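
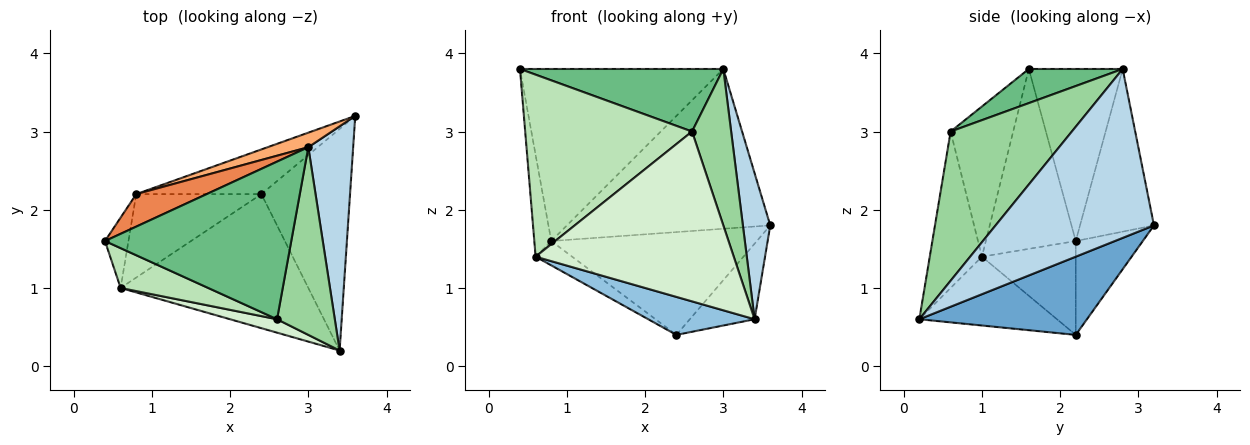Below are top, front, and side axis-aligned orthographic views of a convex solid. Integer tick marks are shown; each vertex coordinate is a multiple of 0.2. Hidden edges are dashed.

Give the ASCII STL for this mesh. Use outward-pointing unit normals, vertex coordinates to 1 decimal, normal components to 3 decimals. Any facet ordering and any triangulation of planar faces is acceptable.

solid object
 facet normal 0.641 0.248 -0.726
  outer loop
   vertex 2.4 2.2 0.4
   vertex 3.6 3.2 1.8
   vertex 3.4 0.2 0.6
  endloop
 endfacet
 facet normal -0.333 -0.257 -0.907
  outer loop
   vertex 0.6 1.0 1.4
   vertex 2.4 2.2 0.4
   vertex 3.4 0.2 0.6
  endloop
 endfacet
 facet normal 0.953 -0.165 0.253
  outer loop
   vertex 3.0 2.8 3.8
   vertex 3.4 0.2 0.6
   vertex 3.6 3.2 1.8
  endloop
 endfacet
 facet normal -0.287 0.879 -0.382
  outer loop
   vertex 0.8 2.2 1.6
   vertex 3.6 3.2 1.8
   vertex 2.4 2.2 0.4
  endloop
 endfacet
 facet normal -0.413 0.895 0.169
  outer loop
   vertex 0.8 2.2 1.6
   vertex 0.4 1.6 3.8
   vertex 3.0 2.8 3.8
  endloop
 endfacet
 facet normal -0.341 0.936 0.085
  outer loop
   vertex 0.8 2.2 1.6
   vertex 3.0 2.8 3.8
   vertex 3.6 3.2 1.8
  endloop
 endfacet
 facet normal -0.975 0.184 -0.127
  outer loop
   vertex 0.8 2.2 1.6
   vertex 0.6 1.0 1.4
   vertex 0.4 1.6 3.8
  endloop
 endfacet
 facet normal -0.584 0.227 -0.779
  outer loop
   vertex 0.8 2.2 1.6
   vertex 2.4 2.2 0.4
   vertex 0.6 1.0 1.4
  endloop
 endfacet
 facet normal 0.168 -0.364 0.916
  outer loop
   vertex 2.6 0.6 3.0
   vertex 3.0 2.8 3.8
   vertex 0.4 1.6 3.8
  endloop
 endfacet
 facet normal 0.893 -0.288 0.346
  outer loop
   vertex 2.6 0.6 3.0
   vertex 3.4 0.2 0.6
   vertex 3.0 2.8 3.8
  endloop
 endfacet
 facet normal -0.344 -0.917 0.201
  outer loop
   vertex 2.6 0.6 3.0
   vertex 0.4 1.6 3.8
   vertex 0.6 1.0 1.4
  endloop
 endfacet
 facet normal -0.254 -0.964 0.076
  outer loop
   vertex 2.6 0.6 3.0
   vertex 0.6 1.0 1.4
   vertex 3.4 0.2 0.6
  endloop
 endfacet
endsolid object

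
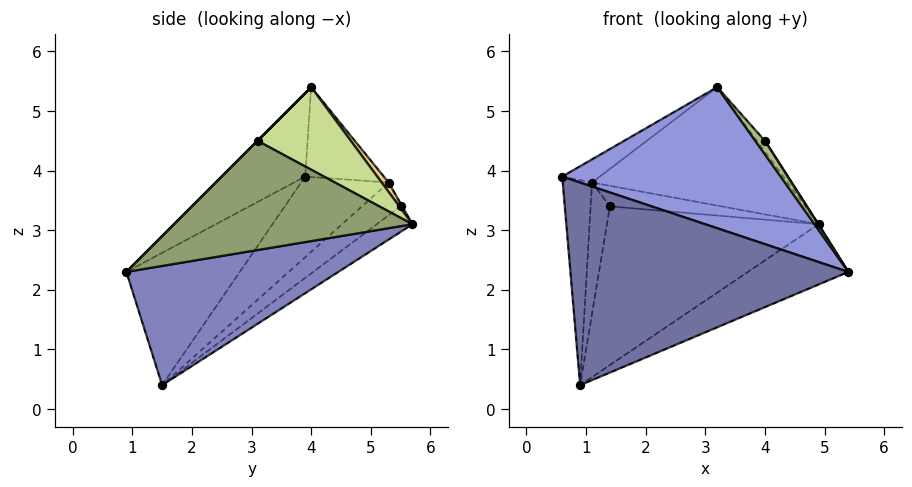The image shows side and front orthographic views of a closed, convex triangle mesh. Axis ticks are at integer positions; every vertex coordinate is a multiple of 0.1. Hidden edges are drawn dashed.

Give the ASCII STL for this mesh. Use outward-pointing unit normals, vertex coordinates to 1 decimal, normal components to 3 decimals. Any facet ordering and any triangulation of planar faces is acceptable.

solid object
 facet normal -0.324 -0.793 0.516
  outer loop
   vertex 0.9 1.5 0.4
   vertex 5.4 0.9 2.3
   vertex 0.6 3.9 3.9
  endloop
 endfacet
 facet normal 0.403 0.191 -0.895
  outer loop
   vertex 0.9 1.5 0.4
   vertex 4.9 5.7 3.1
   vertex 5.4 0.9 2.3
  endloop
 endfacet
 facet normal -0.295 -0.772 0.563
  outer loop
   vertex 3.2 4.0 5.4
   vertex 0.6 3.9 3.9
   vertex 5.4 0.9 2.3
  endloop
 endfacet
 facet normal -0.102 0.605 -0.790
  outer loop
   vertex 1.4 5.5 3.4
   vertex 4.9 5.7 3.1
   vertex 0.9 1.5 0.4
  endloop
 endfacet
 facet normal 0.843 -0.002 0.538
  outer loop
   vertex 4.0 3.1 4.5
   vertex 5.4 0.9 2.3
   vertex 4.9 5.7 3.1
  endloop
 endfacet
 facet normal 0.000 -0.707 0.707
  outer loop
   vertex 4.0 3.1 4.5
   vertex 3.2 4.0 5.4
   vertex 5.4 0.9 2.3
  endloop
 endfacet
 facet normal 0.778 0.067 0.625
  outer loop
   vertex 4.0 3.1 4.5
   vertex 4.9 5.7 3.1
   vertex 3.2 4.0 5.4
  endloop
 endfacet
 facet normal -0.492 0.236 0.838
  outer loop
   vertex 1.1 5.3 3.8
   vertex 0.6 3.9 3.9
   vertex 3.2 4.0 5.4
  endloop
 endfacet
 facet normal -0.909 0.304 -0.286
  outer loop
   vertex 1.1 5.3 3.8
   vertex 0.9 1.5 0.4
   vertex 0.6 3.9 3.9
  endloop
 endfacet
 facet normal -0.816 0.408 -0.408
  outer loop
   vertex 1.1 5.3 3.8
   vertex 1.4 5.5 3.4
   vertex 0.9 1.5 0.4
  endloop
 endfacet
 facet normal 0.028 0.794 0.608
  outer loop
   vertex 1.1 5.3 3.8
   vertex 3.2 4.0 5.4
   vertex 4.9 5.7 3.1
  endloop
 endfacet
 facet normal -0.014 0.898 0.439
  outer loop
   vertex 1.1 5.3 3.8
   vertex 4.9 5.7 3.1
   vertex 1.4 5.5 3.4
  endloop
 endfacet
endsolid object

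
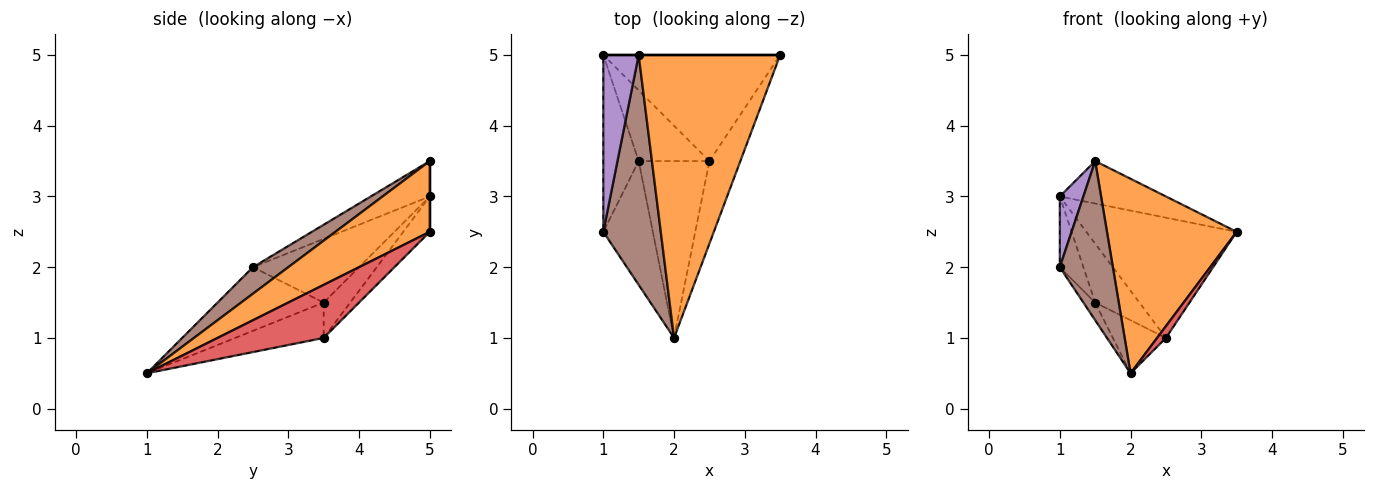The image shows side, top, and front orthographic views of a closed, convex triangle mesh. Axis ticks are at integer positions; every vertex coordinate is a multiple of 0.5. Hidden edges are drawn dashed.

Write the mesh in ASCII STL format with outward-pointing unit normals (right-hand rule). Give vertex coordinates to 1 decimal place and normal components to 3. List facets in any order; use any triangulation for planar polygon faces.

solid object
 facet normal 0.000 1.000 0.000
  outer loop
   vertex 1.5 5.0 3.5
   vertex 3.5 5.0 2.5
   vertex 1.0 5.0 3.0
  endloop
 endfacet
 facet normal 0.381 -0.524 0.762
  outer loop
   vertex 1.5 5.0 3.5
   vertex 2.0 1.0 0.5
   vertex 3.5 5.0 2.5
  endloop
 endfacet
 facet normal -0.131 0.743 -0.656
  outer loop
   vertex 2.5 3.5 1.0
   vertex 1.0 5.0 3.0
   vertex 3.5 5.0 2.5
  endloop
 endfacet
 facet normal 0.862 -0.072 -0.503
  outer loop
   vertex 2.5 3.5 1.0
   vertex 3.5 5.0 2.5
   vertex 2.0 1.0 0.5
  endloop
 endfacet
 facet normal -0.680 -0.272 0.680
  outer loop
   vertex 1.0 2.5 2.0
   vertex 1.5 5.0 3.5
   vertex 1.0 5.0 3.0
  endloop
 endfacet
 facet normal 0.355 -0.532 0.769
  outer loop
   vertex 1.0 2.5 2.0
   vertex 2.0 1.0 0.5
   vertex 1.5 5.0 3.5
  endloop
 endfacet
 facet normal -0.432 0.259 -0.864
  outer loop
   vertex 1.5 3.5 1.5
   vertex 2.5 3.5 1.0
   vertex 2.0 1.0 0.5
  endloop
 endfacet
 facet normal -0.786 0.087 -0.612
  outer loop
   vertex 1.5 3.5 1.5
   vertex 2.0 1.0 0.5
   vertex 1.0 2.5 2.0
  endloop
 endfacet
 facet normal -0.359 0.598 -0.717
  outer loop
   vertex 1.5 3.5 1.5
   vertex 1.0 5.0 3.0
   vertex 2.5 3.5 1.0
  endloop
 endfacet
 facet normal -0.858 0.191 -0.477
  outer loop
   vertex 1.5 3.5 1.5
   vertex 1.0 2.5 2.0
   vertex 1.0 5.0 3.0
  endloop
 endfacet
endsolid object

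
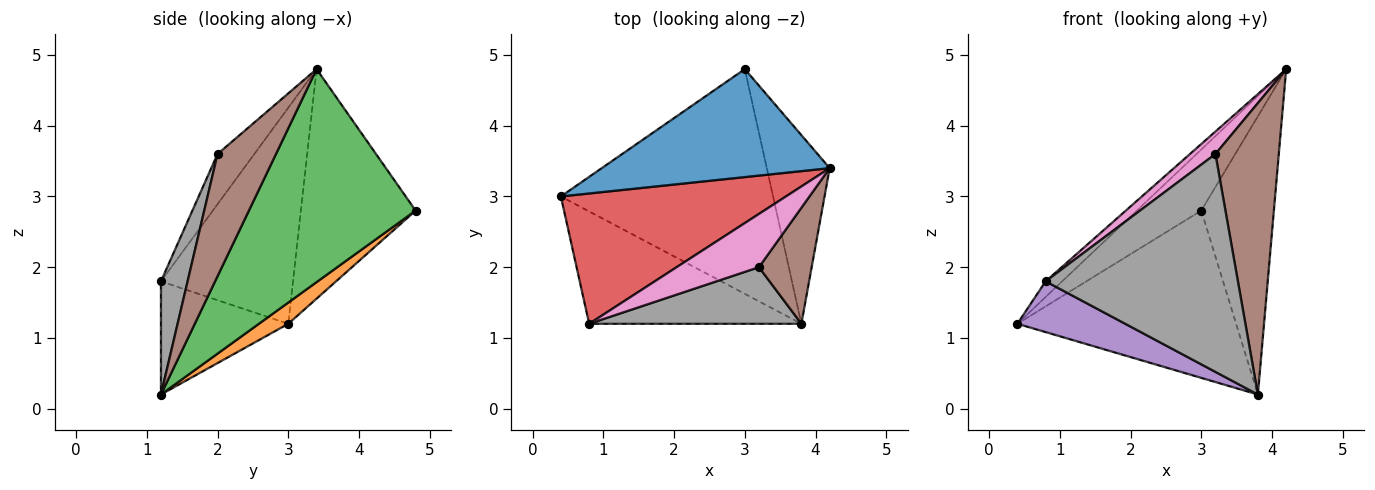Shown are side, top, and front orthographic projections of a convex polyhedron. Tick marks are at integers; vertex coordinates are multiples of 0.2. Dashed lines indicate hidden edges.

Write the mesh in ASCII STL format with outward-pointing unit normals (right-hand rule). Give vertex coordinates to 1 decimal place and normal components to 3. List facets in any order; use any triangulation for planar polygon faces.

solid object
 facet normal -0.659 0.370 0.655
  outer loop
   vertex 3.0 4.8 2.8
   vertex 0.4 3.0 1.2
   vertex 4.2 3.4 4.8
  endloop
 endfacet
 facet normal 0.080 0.595 -0.800
  outer loop
   vertex 3.0 4.8 2.8
   vertex 3.8 1.2 0.2
   vertex 0.4 3.0 1.2
  endloop
 endfacet
 facet normal 0.885 0.385 -0.261
  outer loop
   vertex 3.0 4.8 2.8
   vertex 4.2 3.4 4.8
   vertex 3.8 1.2 0.2
  endloop
 endfacet
 facet normal -0.690 0.086 0.719
  outer loop
   vertex 0.8 1.2 1.8
   vertex 4.2 3.4 4.8
   vertex 0.4 3.0 1.2
  endloop
 endfacet
 facet normal -0.437 -0.370 -0.820
  outer loop
   vertex 0.8 1.2 1.8
   vertex 0.4 3.0 1.2
   vertex 3.8 1.2 0.2
  endloop
 endfacet
 facet normal 0.651 -0.705 0.281
  outer loop
   vertex 3.2 2.0 3.6
   vertex 3.8 1.2 0.2
   vertex 4.2 3.4 4.8
  endloop
 endfacet
 facet normal -0.490 -0.339 0.803
  outer loop
   vertex 3.2 2.0 3.6
   vertex 4.2 3.4 4.8
   vertex 0.8 1.2 1.8
  endloop
 endfacet
 facet normal 0.133 -0.959 0.249
  outer loop
   vertex 3.2 2.0 3.6
   vertex 0.8 1.2 1.8
   vertex 3.8 1.2 0.2
  endloop
 endfacet
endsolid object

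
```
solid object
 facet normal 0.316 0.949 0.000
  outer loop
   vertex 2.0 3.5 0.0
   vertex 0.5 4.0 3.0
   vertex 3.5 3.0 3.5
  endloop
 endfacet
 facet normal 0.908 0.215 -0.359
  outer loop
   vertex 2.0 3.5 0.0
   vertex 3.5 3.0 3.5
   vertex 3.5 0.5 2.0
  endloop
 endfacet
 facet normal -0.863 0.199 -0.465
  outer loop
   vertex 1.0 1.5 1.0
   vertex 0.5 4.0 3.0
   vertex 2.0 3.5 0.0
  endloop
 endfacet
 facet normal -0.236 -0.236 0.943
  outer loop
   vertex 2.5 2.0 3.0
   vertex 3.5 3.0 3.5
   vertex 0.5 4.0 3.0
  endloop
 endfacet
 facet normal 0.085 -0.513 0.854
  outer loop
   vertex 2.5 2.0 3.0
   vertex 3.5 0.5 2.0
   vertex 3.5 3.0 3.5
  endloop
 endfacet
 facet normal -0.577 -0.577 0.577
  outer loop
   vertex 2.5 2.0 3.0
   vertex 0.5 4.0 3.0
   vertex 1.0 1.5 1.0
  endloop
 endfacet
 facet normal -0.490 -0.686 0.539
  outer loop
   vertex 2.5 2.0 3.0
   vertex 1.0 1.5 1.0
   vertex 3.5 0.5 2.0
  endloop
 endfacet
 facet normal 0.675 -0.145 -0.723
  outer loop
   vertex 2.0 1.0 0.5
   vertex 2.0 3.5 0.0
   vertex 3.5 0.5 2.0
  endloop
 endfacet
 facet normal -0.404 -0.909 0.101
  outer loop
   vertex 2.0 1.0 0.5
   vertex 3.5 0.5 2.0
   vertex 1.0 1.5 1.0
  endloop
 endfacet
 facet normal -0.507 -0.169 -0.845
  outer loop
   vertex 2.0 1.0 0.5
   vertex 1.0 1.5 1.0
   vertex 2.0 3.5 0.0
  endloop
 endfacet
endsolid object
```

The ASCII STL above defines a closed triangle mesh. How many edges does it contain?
15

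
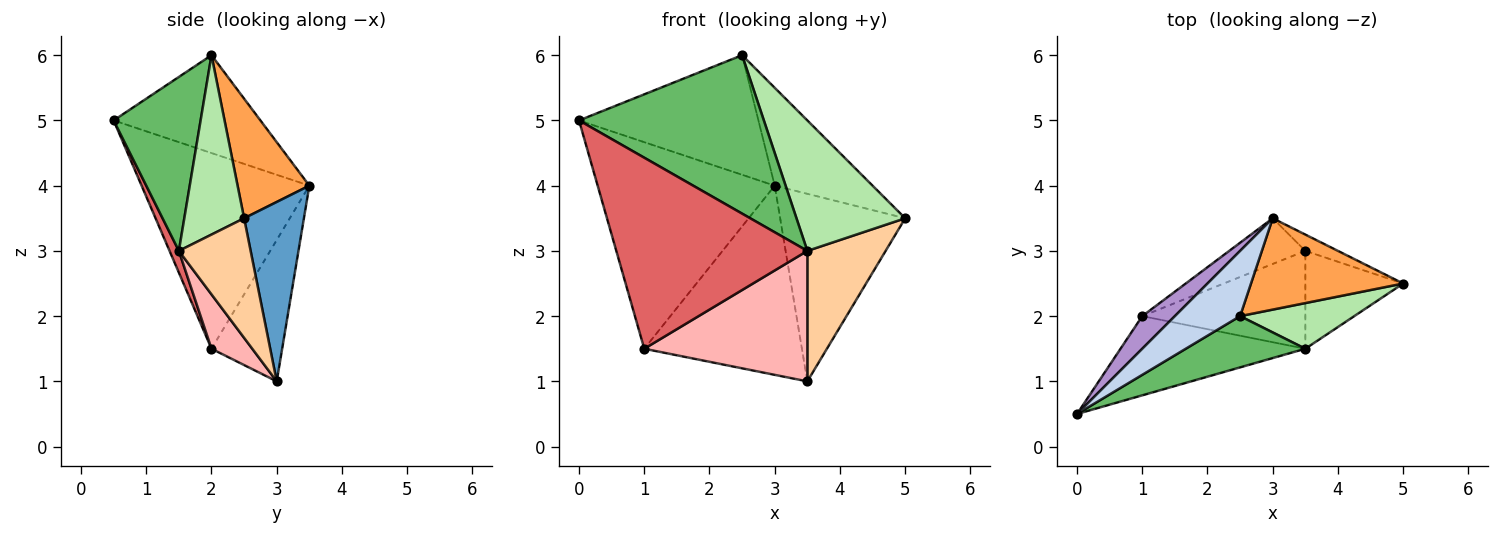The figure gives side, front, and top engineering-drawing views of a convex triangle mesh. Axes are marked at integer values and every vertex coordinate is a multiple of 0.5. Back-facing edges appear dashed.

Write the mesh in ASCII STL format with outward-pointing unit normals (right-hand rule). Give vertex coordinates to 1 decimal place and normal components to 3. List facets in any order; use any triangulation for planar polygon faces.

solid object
 facet normal 0.430 0.899 -0.078
  outer loop
   vertex 3.5 3.0 1.0
   vertex 3.0 3.5 4.0
   vertex 5.0 2.5 3.5
  endloop
 endfacet
 facet normal -0.583 0.713 0.389
  outer loop
   vertex 2.5 2.0 6.0
   vertex 3.0 3.5 4.0
   vertex 0.0 0.5 5.0
  endloop
 endfacet
 facet normal 0.472 0.644 0.601
  outer loop
   vertex 2.5 2.0 6.0
   vertex 5.0 2.5 3.5
   vertex 3.0 3.5 4.0
  endloop
 endfacet
 facet normal 0.591 -0.645 -0.484
  outer loop
   vertex 3.5 1.5 3.0
   vertex 3.5 3.0 1.0
   vertex 5.0 2.5 3.5
  endloop
 endfacet
 facet normal 0.409 -0.868 0.281
  outer loop
   vertex 3.5 1.5 3.0
   vertex 2.5 2.0 6.0
   vertex 0.0 0.5 5.0
  endloop
 endfacet
 facet normal 0.461 -0.838 0.293
  outer loop
   vertex 3.5 1.5 3.0
   vertex 5.0 2.5 3.5
   vertex 2.5 2.0 6.0
  endloop
 endfacet
 facet normal 0.045 -0.923 -0.383
  outer loop
   vertex 1.0 2.0 1.5
   vertex 3.5 1.5 3.0
   vertex 0.0 0.5 5.0
  endloop
 endfacet
 facet normal 0.196 -0.784 -0.588
  outer loop
   vertex 1.0 2.0 1.5
   vertex 3.5 3.0 1.0
   vertex 3.5 1.5 3.0
  endloop
 endfacet
 facet normal -0.683 0.721 0.114
  outer loop
   vertex 1.0 2.0 1.5
   vertex 0.0 0.5 5.0
   vertex 3.0 3.5 4.0
  endloop
 endfacet
 facet normal -0.399 0.891 -0.215
  outer loop
   vertex 1.0 2.0 1.5
   vertex 3.0 3.5 4.0
   vertex 3.5 3.0 1.0
  endloop
 endfacet
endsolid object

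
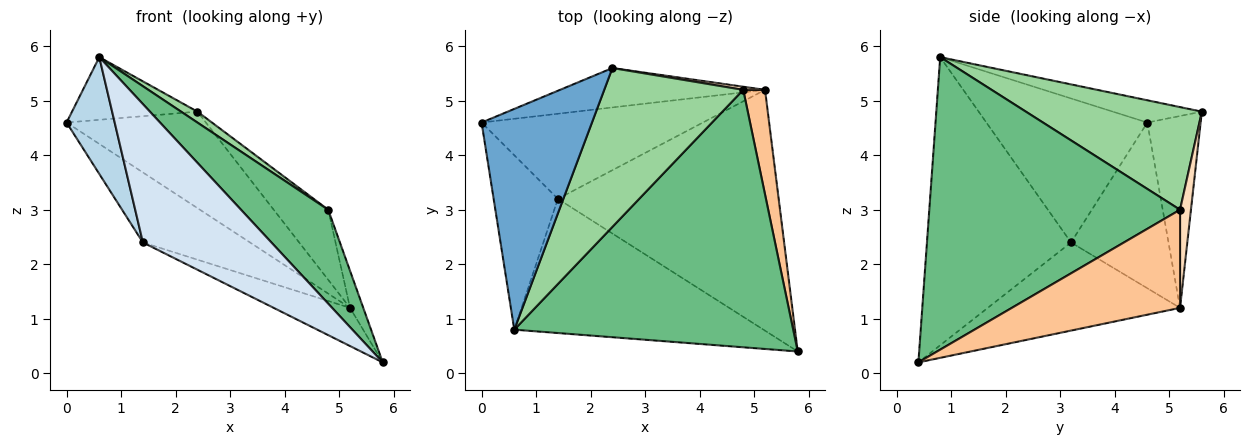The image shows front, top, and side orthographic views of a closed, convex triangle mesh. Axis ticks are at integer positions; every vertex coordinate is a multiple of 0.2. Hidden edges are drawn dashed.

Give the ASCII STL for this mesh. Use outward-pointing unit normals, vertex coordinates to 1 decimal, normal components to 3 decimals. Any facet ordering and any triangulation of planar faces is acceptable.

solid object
 facet normal -0.190 0.268 0.944
  outer loop
   vertex 2.4 5.6 4.8
   vertex 0.0 4.6 4.6
   vertex 0.6 0.8 5.8
  endloop
 endfacet
 facet normal -0.334 0.873 -0.357
  outer loop
   vertex 5.2 5.2 1.2
   vertex 0.0 4.6 4.6
   vertex 2.4 5.6 4.8
  endloop
 endfacet
 facet normal -0.881 -0.263 -0.393
  outer loop
   vertex 1.4 3.2 2.4
   vertex 0.6 0.8 5.8
   vertex 0.0 4.6 4.6
  endloop
 endfacet
 facet normal -0.627 -0.559 -0.542
  outer loop
   vertex 1.4 3.2 2.4
   vertex 5.8 0.4 0.2
   vertex 0.6 0.8 5.8
  endloop
 endfacet
 facet normal -0.501 0.550 -0.669
  outer loop
   vertex 1.4 3.2 2.4
   vertex 0.0 4.6 4.6
   vertex 5.2 5.2 1.2
  endloop
 endfacet
 facet normal -0.367 0.146 -0.919
  outer loop
   vertex 1.4 3.2 2.4
   vertex 5.2 5.2 1.2
   vertex 5.8 0.4 0.2
  endloop
 endfacet
 facet normal 0.973 0.077 0.216
  outer loop
   vertex 4.8 5.2 3.0
   vertex 5.8 0.4 0.2
   vertex 5.2 5.2 1.2
  endloop
 endfacet
 facet normal 0.196 0.980 0.044
  outer loop
   vertex 4.8 5.2 3.0
   vertex 5.2 5.2 1.2
   vertex 2.4 5.6 4.8
  endloop
 endfacet
 facet normal 0.702 -0.244 0.669
  outer loop
   vertex 4.8 5.2 3.0
   vertex 0.6 0.8 5.8
   vertex 5.8 0.4 0.2
  endloop
 endfacet
 facet normal 0.593 -0.055 0.803
  outer loop
   vertex 4.8 5.2 3.0
   vertex 2.4 5.6 4.8
   vertex 0.6 0.8 5.8
  endloop
 endfacet
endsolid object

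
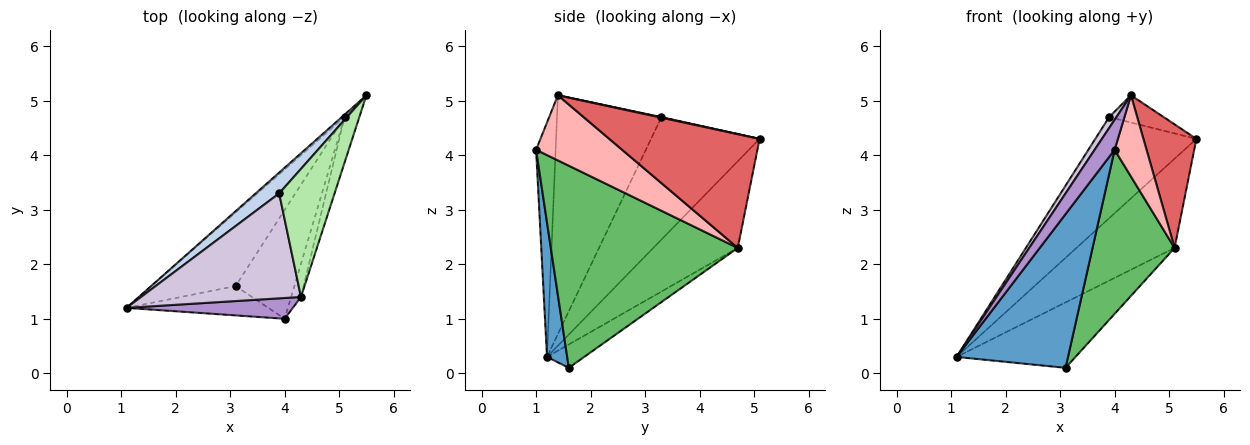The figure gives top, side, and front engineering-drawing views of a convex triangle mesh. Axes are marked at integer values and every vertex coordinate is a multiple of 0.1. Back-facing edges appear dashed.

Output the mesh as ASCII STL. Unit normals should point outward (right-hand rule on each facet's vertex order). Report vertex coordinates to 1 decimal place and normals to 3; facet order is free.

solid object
 facet normal 0.175 -0.967 -0.184
  outer loop
   vertex 3.1 1.6 0.1
   vertex 4.0 1.0 4.1
   vertex 1.1 1.2 0.3
  endloop
 endfacet
 facet normal -0.725 0.675 0.139
  outer loop
   vertex 3.9 3.3 4.7
   vertex 5.5 5.1 4.3
   vertex 1.1 1.2 0.3
  endloop
 endfacet
 facet normal -0.652 0.758 -0.021
  outer loop
   vertex 5.1 4.7 2.3
   vertex 1.1 1.2 0.3
   vertex 5.5 5.1 4.3
  endloop
 endfacet
 facet normal -0.203 0.650 -0.732
  outer loop
   vertex 5.1 4.7 2.3
   vertex 3.1 1.6 0.1
   vertex 1.1 1.2 0.3
  endloop
 endfacet
 facet normal 0.885 -0.388 -0.257
  outer loop
   vertex 5.1 4.7 2.3
   vertex 4.0 1.0 4.1
   vertex 3.1 1.6 0.1
  endloop
 endfacet
 facet normal 0.010 0.208 0.978
  outer loop
   vertex 4.3 1.4 5.1
   vertex 5.5 5.1 4.3
   vertex 3.9 3.3 4.7
  endloop
 endfacet
 facet normal 0.936 -0.330 -0.121
  outer loop
   vertex 4.3 1.4 5.1
   vertex 5.1 4.7 2.3
   vertex 5.5 5.1 4.3
  endloop
 endfacet
 facet normal 0.928 -0.344 -0.141
  outer loop
   vertex 4.3 1.4 5.1
   vertex 4.0 1.0 4.1
   vertex 5.1 4.7 2.3
  endloop
 endfacet
 facet normal -0.626 -0.641 0.444
  outer loop
   vertex 4.3 1.4 5.1
   vertex 1.1 1.2 0.3
   vertex 4.0 1.0 4.1
  endloop
 endfacet
 facet normal -0.830 -0.058 0.555
  outer loop
   vertex 4.3 1.4 5.1
   vertex 3.9 3.3 4.7
   vertex 1.1 1.2 0.3
  endloop
 endfacet
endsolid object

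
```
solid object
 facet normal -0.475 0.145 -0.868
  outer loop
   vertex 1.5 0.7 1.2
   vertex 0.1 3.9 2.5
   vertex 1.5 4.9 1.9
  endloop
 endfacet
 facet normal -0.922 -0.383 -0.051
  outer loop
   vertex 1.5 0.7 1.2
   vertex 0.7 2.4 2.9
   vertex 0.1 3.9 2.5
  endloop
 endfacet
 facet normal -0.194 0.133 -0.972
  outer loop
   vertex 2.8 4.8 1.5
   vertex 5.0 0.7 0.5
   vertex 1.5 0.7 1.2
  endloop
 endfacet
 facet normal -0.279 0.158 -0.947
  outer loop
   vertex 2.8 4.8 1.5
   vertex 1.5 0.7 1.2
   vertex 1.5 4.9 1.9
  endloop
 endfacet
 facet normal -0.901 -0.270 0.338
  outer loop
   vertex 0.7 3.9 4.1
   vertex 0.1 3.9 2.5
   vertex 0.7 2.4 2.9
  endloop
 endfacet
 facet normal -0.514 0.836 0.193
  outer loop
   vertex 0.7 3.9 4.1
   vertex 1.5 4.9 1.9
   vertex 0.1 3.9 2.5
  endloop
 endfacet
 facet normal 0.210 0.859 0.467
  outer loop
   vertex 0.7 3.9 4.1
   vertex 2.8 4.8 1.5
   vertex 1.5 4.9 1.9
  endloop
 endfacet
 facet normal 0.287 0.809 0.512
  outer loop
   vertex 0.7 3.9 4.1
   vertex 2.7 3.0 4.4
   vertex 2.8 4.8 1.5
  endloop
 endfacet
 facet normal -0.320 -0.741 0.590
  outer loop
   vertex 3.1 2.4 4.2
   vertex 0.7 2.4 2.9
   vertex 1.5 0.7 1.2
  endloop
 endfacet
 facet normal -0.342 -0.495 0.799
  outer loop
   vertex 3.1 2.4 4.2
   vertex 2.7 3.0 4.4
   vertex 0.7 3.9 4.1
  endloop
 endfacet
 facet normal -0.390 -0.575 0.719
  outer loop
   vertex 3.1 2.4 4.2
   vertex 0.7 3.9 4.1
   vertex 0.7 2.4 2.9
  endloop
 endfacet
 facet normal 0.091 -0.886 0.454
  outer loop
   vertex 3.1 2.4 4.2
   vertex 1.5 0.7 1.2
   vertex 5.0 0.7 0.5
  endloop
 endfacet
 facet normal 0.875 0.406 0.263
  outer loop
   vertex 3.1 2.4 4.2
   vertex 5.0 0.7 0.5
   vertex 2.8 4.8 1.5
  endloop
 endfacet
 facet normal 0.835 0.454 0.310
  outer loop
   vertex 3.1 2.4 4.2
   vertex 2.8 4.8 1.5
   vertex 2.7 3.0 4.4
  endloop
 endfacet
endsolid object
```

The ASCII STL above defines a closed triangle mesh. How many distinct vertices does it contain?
9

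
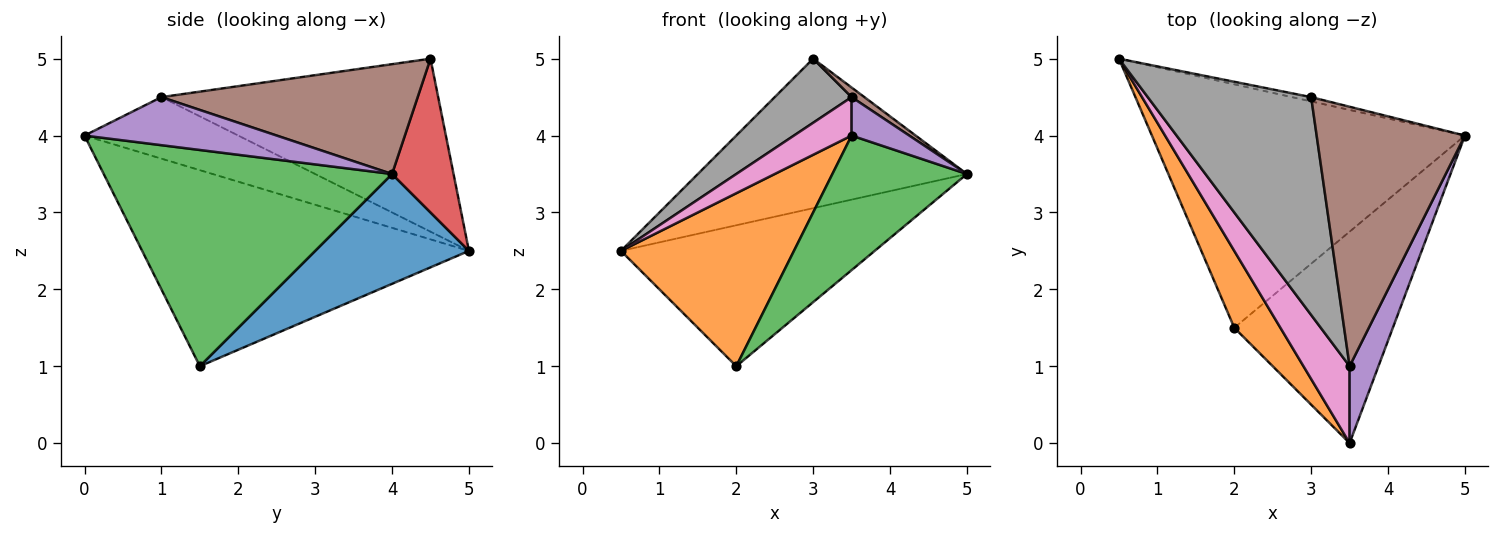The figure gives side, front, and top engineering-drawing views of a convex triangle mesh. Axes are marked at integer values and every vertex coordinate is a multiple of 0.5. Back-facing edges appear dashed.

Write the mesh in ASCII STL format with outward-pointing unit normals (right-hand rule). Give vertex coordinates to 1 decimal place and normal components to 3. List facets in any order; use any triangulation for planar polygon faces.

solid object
 facet normal 0.291 0.479 -0.828
  outer loop
   vertex 2.0 1.5 1.0
   vertex 0.5 5.0 2.5
   vertex 5.0 4.0 3.5
  endloop
 endfacet
 facet normal -0.865 -0.458 0.204
  outer loop
   vertex 2.0 1.5 1.0
   vertex 3.5 0.0 4.0
   vertex 0.5 5.0 2.5
  endloop
 endfacet
 facet normal 0.755 -0.352 -0.553
  outer loop
   vertex 2.0 1.5 1.0
   vertex 5.0 4.0 3.5
   vertex 3.5 0.0 4.0
  endloop
 endfacet
 facet normal 0.223 0.974 -0.028
  outer loop
   vertex 3.0 4.5 5.0
   vertex 5.0 4.0 3.5
   vertex 0.5 5.0 2.5
  endloop
 endfacet
 facet normal 0.830 -0.249 0.498
  outer loop
   vertex 3.5 1.0 4.5
   vertex 3.5 0.0 4.0
   vertex 5.0 4.0 3.5
  endloop
 endfacet
 facet normal 0.595 -0.030 0.803
  outer loop
   vertex 3.5 1.0 4.5
   vertex 5.0 4.0 3.5
   vertex 3.0 4.5 5.0
  endloop
 endfacet
 facet normal -0.766 -0.287 0.575
  outer loop
   vertex 3.5 1.0 4.5
   vertex 0.5 5.0 2.5
   vertex 3.5 0.0 4.0
  endloop
 endfacet
 facet normal -0.713 -0.198 0.673
  outer loop
   vertex 3.5 1.0 4.5
   vertex 3.0 4.5 5.0
   vertex 0.5 5.0 2.5
  endloop
 endfacet
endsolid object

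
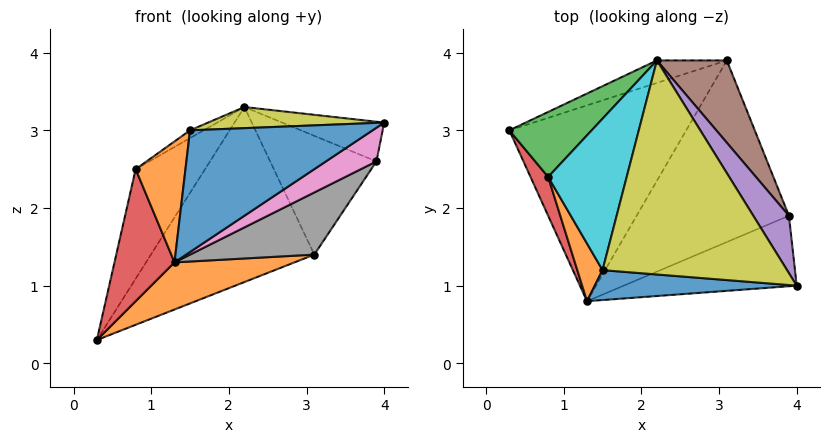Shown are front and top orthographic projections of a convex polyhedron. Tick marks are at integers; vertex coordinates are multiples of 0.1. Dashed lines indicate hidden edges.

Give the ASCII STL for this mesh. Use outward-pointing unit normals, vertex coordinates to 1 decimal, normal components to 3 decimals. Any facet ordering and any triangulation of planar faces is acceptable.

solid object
 facet normal -0.260 0.958 -0.123
  outer loop
   vertex 3.1 3.9 1.4
   vertex 0.3 3.0 0.3
   vertex 2.2 3.9 3.3
  endloop
 endfacet
 facet normal 0.416 -0.213 -0.884
  outer loop
   vertex 3.1 3.9 1.4
   vertex 1.3 0.8 1.3
   vertex 0.3 3.0 0.3
  endloop
 endfacet
 facet normal -0.772 0.547 0.325
  outer loop
   vertex 0.8 2.4 2.5
   vertex 2.2 3.9 3.3
   vertex 0.3 3.0 0.3
  endloop
 endfacet
 facet normal -0.923 -0.370 0.109
  outer loop
   vertex 0.8 2.4 2.5
   vertex 0.3 3.0 0.3
   vertex 1.3 0.8 1.3
  endloop
 endfacet
 facet normal 0.710 0.401 0.579
  outer loop
   vertex 3.9 1.9 2.6
   vertex 2.2 3.9 3.3
   vertex 4.0 1.0 3.1
  endloop
 endfacet
 facet normal 0.769 0.526 0.364
  outer loop
   vertex 3.9 1.9 2.6
   vertex 3.1 3.9 1.4
   vertex 2.2 3.9 3.3
  endloop
 endfacet
 facet normal 0.535 -0.364 -0.762
  outer loop
   vertex 3.9 1.9 2.6
   vertex 4.0 1.0 3.1
   vertex 1.3 0.8 1.3
  endloop
 endfacet
 facet normal 0.521 -0.276 -0.808
  outer loop
   vertex 3.9 1.9 2.6
   vertex 1.3 0.8 1.3
   vertex 3.1 3.9 1.4
  endloop
 endfacet
 facet normal -0.048 -0.098 0.994
  outer loop
   vertex 1.5 1.2 3.0
   vertex 4.0 1.0 3.1
   vertex 2.2 3.9 3.3
  endloop
 endfacet
 facet normal -0.530 0.043 0.847
  outer loop
   vertex 1.5 1.2 3.0
   vertex 2.2 3.9 3.3
   vertex 0.8 2.4 2.5
  endloop
 endfacet
 facet normal -0.087 -0.967 0.238
  outer loop
   vertex 1.5 1.2 3.0
   vertex 1.3 0.8 1.3
   vertex 4.0 1.0 3.1
  endloop
 endfacet
 facet normal -0.880 -0.428 0.204
  outer loop
   vertex 1.5 1.2 3.0
   vertex 0.8 2.4 2.5
   vertex 1.3 0.8 1.3
  endloop
 endfacet
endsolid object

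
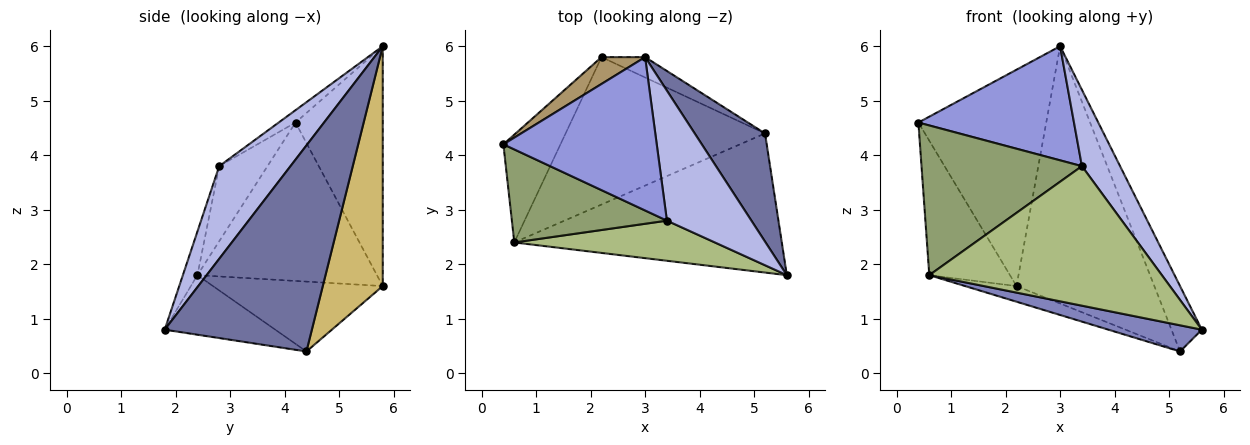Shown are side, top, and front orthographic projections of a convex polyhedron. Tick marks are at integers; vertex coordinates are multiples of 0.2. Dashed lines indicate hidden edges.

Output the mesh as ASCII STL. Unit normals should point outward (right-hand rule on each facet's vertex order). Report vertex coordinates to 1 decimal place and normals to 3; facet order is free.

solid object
 facet normal 0.929 0.192 0.317
  outer loop
   vertex 5.2 4.4 0.4
   vertex 3.0 5.8 6.0
   vertex 5.6 1.8 0.8
  endloop
 endfacet
 facet normal -0.214 -0.181 -0.960
  outer loop
   vertex 0.6 2.4 1.8
   vertex 5.2 4.4 0.4
   vertex 5.6 1.8 0.8
  endloop
 endfacet
 facet normal -0.065 -0.596 0.801
  outer loop
   vertex 3.4 2.8 3.8
   vertex 3.0 5.8 6.0
   vertex 0.4 4.2 4.6
  endloop
 endfacet
 facet normal 0.687 -0.368 0.627
  outer loop
   vertex 3.4 2.8 3.8
   vertex 5.6 1.8 0.8
   vertex 3.0 5.8 6.0
  endloop
 endfacet
 facet normal -0.248 -0.823 0.511
  outer loop
   vertex 3.4 2.8 3.8
   vertex 0.4 4.2 4.6
   vertex 0.6 2.4 1.8
  endloop
 endfacet
 facet normal -0.060 -0.959 0.276
  outer loop
   vertex 3.4 2.8 3.8
   vertex 0.6 2.4 1.8
   vertex 5.6 1.8 0.8
  endloop
 endfacet
 facet normal -0.867 0.389 -0.312
  outer loop
   vertex 2.2 5.8 1.6
   vertex 0.6 2.4 1.8
   vertex 0.4 4.2 4.6
  endloop
 endfacet
 facet normal -0.329 0.100 -0.939
  outer loop
   vertex 2.2 5.8 1.6
   vertex 5.2 4.4 0.4
   vertex 0.6 2.4 1.8
  endloop
 endfacet
 facet normal -0.561 0.822 0.102
  outer loop
   vertex 2.2 5.8 1.6
   vertex 0.4 4.2 4.6
   vertex 3.0 5.8 6.0
  endloop
 endfacet
 facet normal 0.398 0.915 -0.072
  outer loop
   vertex 2.2 5.8 1.6
   vertex 3.0 5.8 6.0
   vertex 5.2 4.4 0.4
  endloop
 endfacet
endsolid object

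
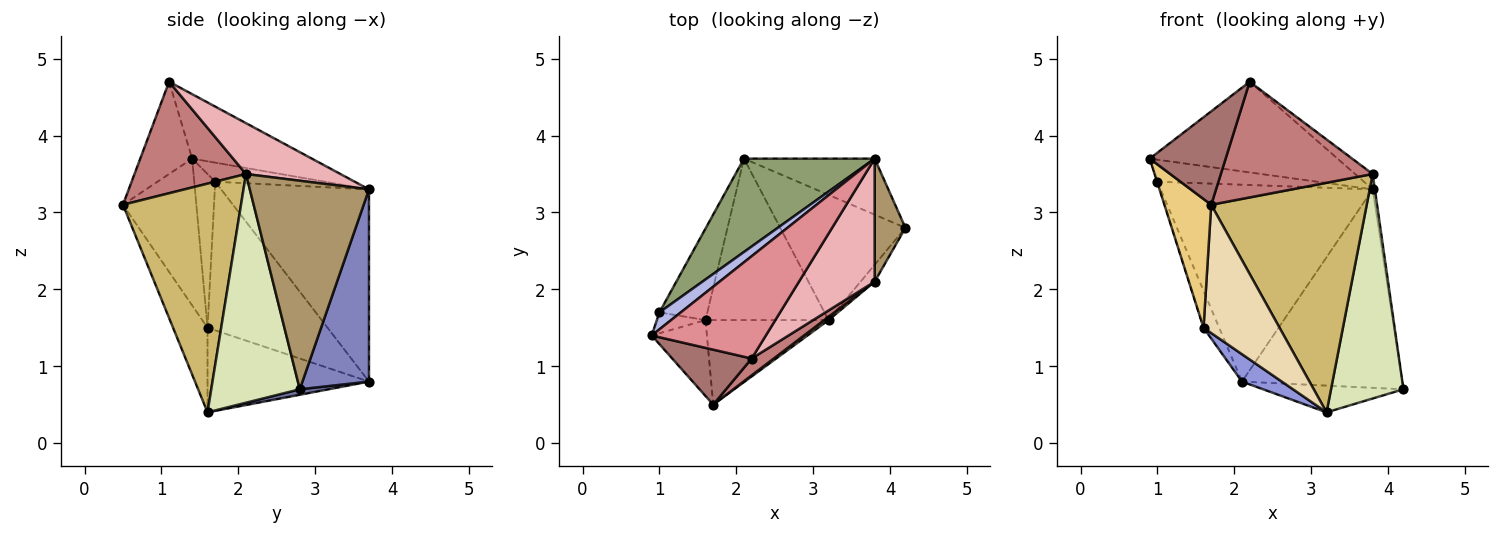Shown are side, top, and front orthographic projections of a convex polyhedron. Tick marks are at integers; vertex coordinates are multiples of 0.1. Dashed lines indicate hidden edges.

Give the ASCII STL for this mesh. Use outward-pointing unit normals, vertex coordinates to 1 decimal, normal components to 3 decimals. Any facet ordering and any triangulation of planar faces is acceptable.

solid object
 facet normal 0.043 0.209 -0.977
  outer loop
   vertex 3.2 1.6 0.4
   vertex 2.1 3.7 0.8
   vertex 4.2 2.8 0.7
  endloop
 endfacet
 facet normal 0.371 0.894 -0.252
  outer loop
   vertex 3.8 3.7 3.3
   vertex 4.2 2.8 0.7
   vertex 2.1 3.7 0.8
  endloop
 endfacet
 facet normal -0.561 -0.138 -0.816
  outer loop
   vertex 1.6 1.6 1.5
   vertex 2.1 3.7 0.8
   vertex 3.2 1.6 0.4
  endloop
 endfacet
 facet normal -0.478 0.696 0.536
  outer loop
   vertex 1.0 1.7 3.4
   vertex 0.9 1.4 3.7
   vertex 3.8 3.7 3.3
  endloop
 endfacet
 facet normal -0.533 0.764 0.363
  outer loop
   vertex 1.0 1.7 3.4
   vertex 3.8 3.7 3.3
   vertex 2.1 3.7 0.8
  endloop
 endfacet
 facet normal -0.953 0.016 -0.302
  outer loop
   vertex 1.0 1.7 3.4
   vertex 1.6 1.6 1.5
   vertex 0.9 1.4 3.7
  endloop
 endfacet
 facet normal -0.944 0.123 -0.305
  outer loop
   vertex 1.0 1.7 3.4
   vertex 2.1 3.7 0.8
   vertex 1.6 1.6 1.5
  endloop
 endfacet
 facet normal 0.773 -0.632 -0.048
  outer loop
   vertex 3.8 2.1 3.5
   vertex 3.2 1.6 0.4
   vertex 4.2 2.8 0.7
  endloop
 endfacet
 facet normal 0.989 0.018 0.146
  outer loop
   vertex 3.8 2.1 3.5
   vertex 4.2 2.8 0.7
   vertex 3.8 3.7 3.3
  endloop
 endfacet
 facet normal 0.605 -0.796 0.011
  outer loop
   vertex 1.7 0.5 3.1
   vertex 3.2 1.6 0.4
   vertex 3.8 2.1 3.5
  endloop
 endfacet
 facet normal -0.804 -0.513 -0.302
  outer loop
   vertex 1.7 0.5 3.1
   vertex 0.9 1.4 3.7
   vertex 1.6 1.6 1.5
  endloop
 endfacet
 facet normal -0.354 -0.781 -0.515
  outer loop
   vertex 1.7 0.5 3.1
   vertex 1.6 1.6 1.5
   vertex 3.2 1.6 0.4
  endloop
 endfacet
 facet normal -0.508 -0.743 0.437
  outer loop
   vertex 2.2 1.1 4.7
   vertex 0.9 1.4 3.7
   vertex 1.7 0.5 3.1
  endloop
 endfacet
 facet normal 0.588 -0.801 0.117
  outer loop
   vertex 2.2 1.1 4.7
   vertex 1.7 0.5 3.1
   vertex 3.8 2.1 3.5
  endloop
 endfacet
 facet normal -0.389 0.611 0.689
  outer loop
   vertex 2.2 1.1 4.7
   vertex 3.8 3.7 3.3
   vertex 0.9 1.4 3.7
  endloop
 endfacet
 facet normal 0.555 0.103 0.826
  outer loop
   vertex 2.2 1.1 4.7
   vertex 3.8 2.1 3.5
   vertex 3.8 3.7 3.3
  endloop
 endfacet
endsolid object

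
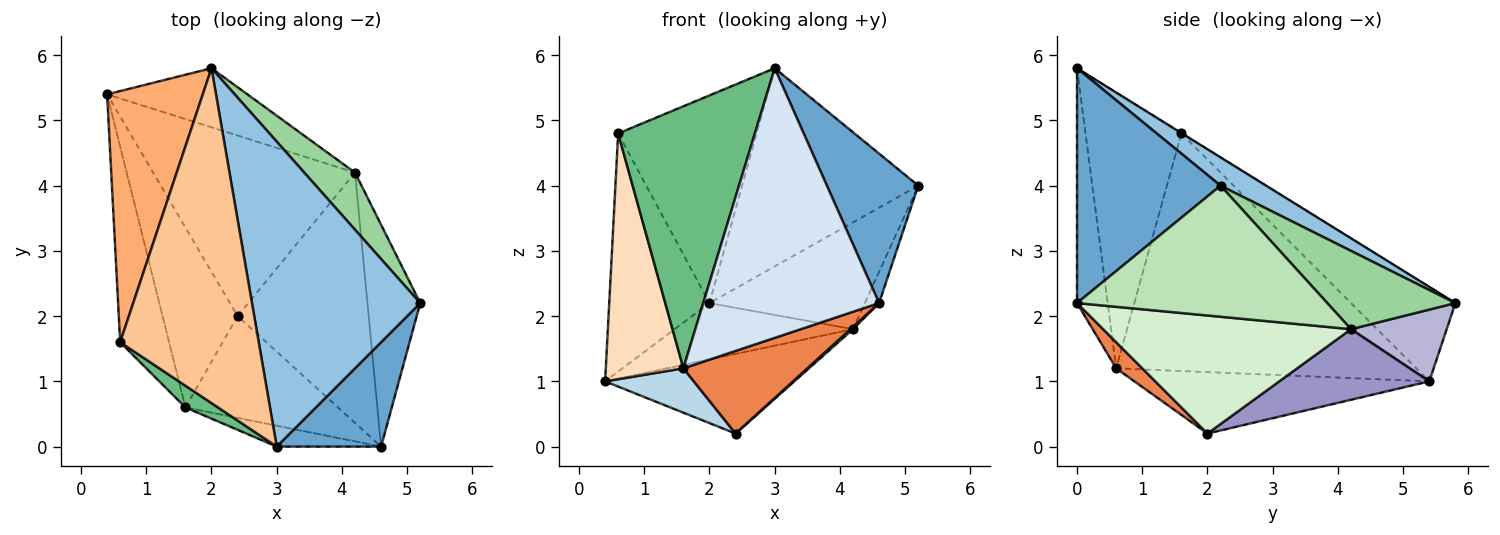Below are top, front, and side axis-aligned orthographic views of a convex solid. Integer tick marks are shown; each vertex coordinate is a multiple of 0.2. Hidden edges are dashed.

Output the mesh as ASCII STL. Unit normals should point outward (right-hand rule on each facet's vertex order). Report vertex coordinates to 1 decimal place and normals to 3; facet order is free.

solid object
 facet normal 0.790 -0.503 0.351
  outer loop
   vertex 4.6 0.0 2.2
   vertex 5.2 2.2 4.0
   vertex 3.0 0.0 5.8
  endloop
 endfacet
 facet normal 0.140 0.539 0.830
  outer loop
   vertex 2.0 5.8 2.2
   vertex 3.0 0.0 5.8
   vertex 5.2 2.2 4.0
  endloop
 endfacet
 facet normal -0.622 -0.187 -0.760
  outer loop
   vertex 1.6 0.6 1.2
   vertex 0.4 5.4 1.0
   vertex 2.4 2.0 0.2
  endloop
 endfacet
 facet normal -0.171 -0.982 -0.076
  outer loop
   vertex 1.6 0.6 1.2
   vertex 4.6 0.0 2.2
   vertex 3.0 0.0 5.8
  endloop
 endfacet
 facet normal 0.132 -0.625 -0.770
  outer loop
   vertex 1.6 0.6 1.2
   vertex 2.4 2.0 0.2
   vertex 4.6 0.0 2.2
  endloop
 endfacet
 facet normal -0.582 0.559 0.590
  outer loop
   vertex 0.6 1.6 4.8
   vertex 2.0 5.8 2.2
   vertex 0.4 5.4 1.0
  endloop
 endfacet
 facet normal -0.003 0.527 0.850
  outer loop
   vertex 0.6 1.6 4.8
   vertex 3.0 0.0 5.8
   vertex 2.0 5.8 2.2
  endloop
 endfacet
 facet normal -0.949 -0.246 -0.196
  outer loop
   vertex 0.6 1.6 4.8
   vertex 0.4 5.4 1.0
   vertex 1.6 0.6 1.2
  endloop
 endfacet
 facet normal -0.573 -0.817 0.068
  outer loop
   vertex 0.6 1.6 4.8
   vertex 1.6 0.6 1.2
   vertex 3.0 0.0 5.8
  endloop
 endfacet
 facet normal 0.588 0.713 0.381
  outer loop
   vertex 4.2 4.2 1.8
   vertex 2.0 5.8 2.2
   vertex 5.2 2.2 4.0
  endloop
 endfacet
 facet normal 0.926 0.053 -0.373
  outer loop
   vertex 4.2 4.2 1.8
   vertex 5.2 2.2 4.0
   vertex 4.6 0.0 2.2
  endloop
 endfacet
 facet normal 0.669 -0.007 -0.743
  outer loop
   vertex 4.2 4.2 1.8
   vertex 4.6 0.0 2.2
   vertex 2.4 2.0 0.2
  endloop
 endfacet
 facet normal 0.305 0.384 -0.871
  outer loop
   vertex 4.2 4.2 1.8
   vertex 2.4 2.0 0.2
   vertex 0.4 5.4 1.0
  endloop
 endfacet
 facet normal 0.347 0.647 -0.679
  outer loop
   vertex 4.2 4.2 1.8
   vertex 0.4 5.4 1.0
   vertex 2.0 5.8 2.2
  endloop
 endfacet
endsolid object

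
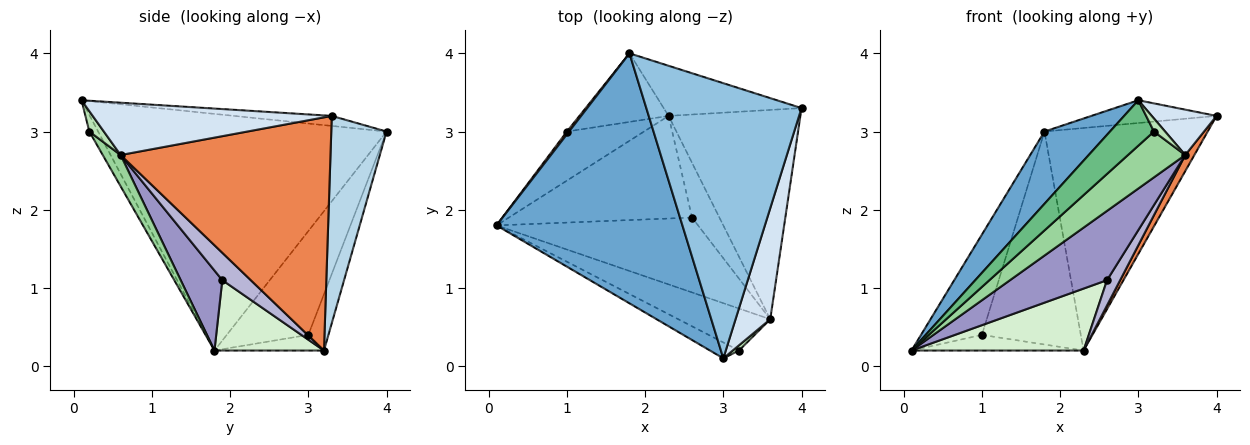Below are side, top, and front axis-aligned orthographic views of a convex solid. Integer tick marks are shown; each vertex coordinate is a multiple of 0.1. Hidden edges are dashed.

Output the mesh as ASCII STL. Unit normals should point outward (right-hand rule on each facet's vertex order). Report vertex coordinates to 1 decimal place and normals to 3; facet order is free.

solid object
 facet normal -0.774 -0.176 0.608
  outer loop
   vertex 1.8 4.0 3.0
   vertex 0.1 1.8 0.2
   vertex 3.0 0.1 3.4
  endloop
 endfacet
 facet normal -0.064 0.082 0.995
  outer loop
   vertex 1.8 4.0 3.0
   vertex 3.0 0.1 3.4
   vertex 4.0 3.3 3.2
  endloop
 endfacet
 facet normal 0.314 0.926 -0.209
  outer loop
   vertex 2.3 3.2 0.2
   vertex 1.8 4.0 3.0
   vertex 4.0 3.3 3.2
  endloop
 endfacet
 facet normal 0.813 -0.220 0.539
  outer loop
   vertex 3.6 0.6 2.7
   vertex 4.0 3.3 3.2
   vertex 3.0 0.1 3.4
  endloop
 endfacet
 facet normal 0.870 -0.038 -0.492
  outer loop
   vertex 3.6 0.6 2.7
   vertex 2.3 3.2 0.2
   vertex 4.0 3.3 3.2
  endloop
 endfacet
 facet normal -0.801 0.598 0.016
  outer loop
   vertex 1.0 3.0 0.4
   vertex 0.1 1.8 0.2
   vertex 1.8 4.0 3.0
  endloop
 endfacet
 facet normal -0.190 0.298 -0.935
  outer loop
   vertex 1.0 3.0 0.4
   vertex 2.3 3.2 0.2
   vertex 0.1 1.8 0.2
  endloop
 endfacet
 facet normal -0.190 0.935 -0.301
  outer loop
   vertex 1.0 3.0 0.4
   vertex 1.8 4.0 3.0
   vertex 2.3 3.2 0.2
  endloop
 endfacet
 facet normal -0.185 -0.927 -0.325
  outer loop
   vertex 3.2 0.2 3.0
   vertex 3.0 0.1 3.4
   vertex 0.1 1.8 0.2
  endloop
 endfacet
 facet normal 0.224 -0.718 -0.659
  outer loop
   vertex 3.2 0.2 3.0
   vertex 0.1 1.8 0.2
   vertex 3.6 0.6 2.7
  endloop
 endfacet
 facet normal 0.770 -0.592 0.237
  outer loop
   vertex 3.2 0.2 3.0
   vertex 3.6 0.6 2.7
   vertex 3.0 0.1 3.4
  endloop
 endfacet
 facet normal 0.312 -0.491 -0.813
  outer loop
   vertex 2.6 1.9 1.1
   vertex 0.1 1.8 0.2
   vertex 2.3 3.2 0.2
  endloop
 endfacet
 facet normal 0.280 -0.652 -0.705
  outer loop
   vertex 2.6 1.9 1.1
   vertex 3.6 0.6 2.7
   vertex 0.1 1.8 0.2
  endloop
 endfacet
 facet normal 0.672 -0.310 -0.672
  outer loop
   vertex 2.6 1.9 1.1
   vertex 2.3 3.2 0.2
   vertex 3.6 0.6 2.7
  endloop
 endfacet
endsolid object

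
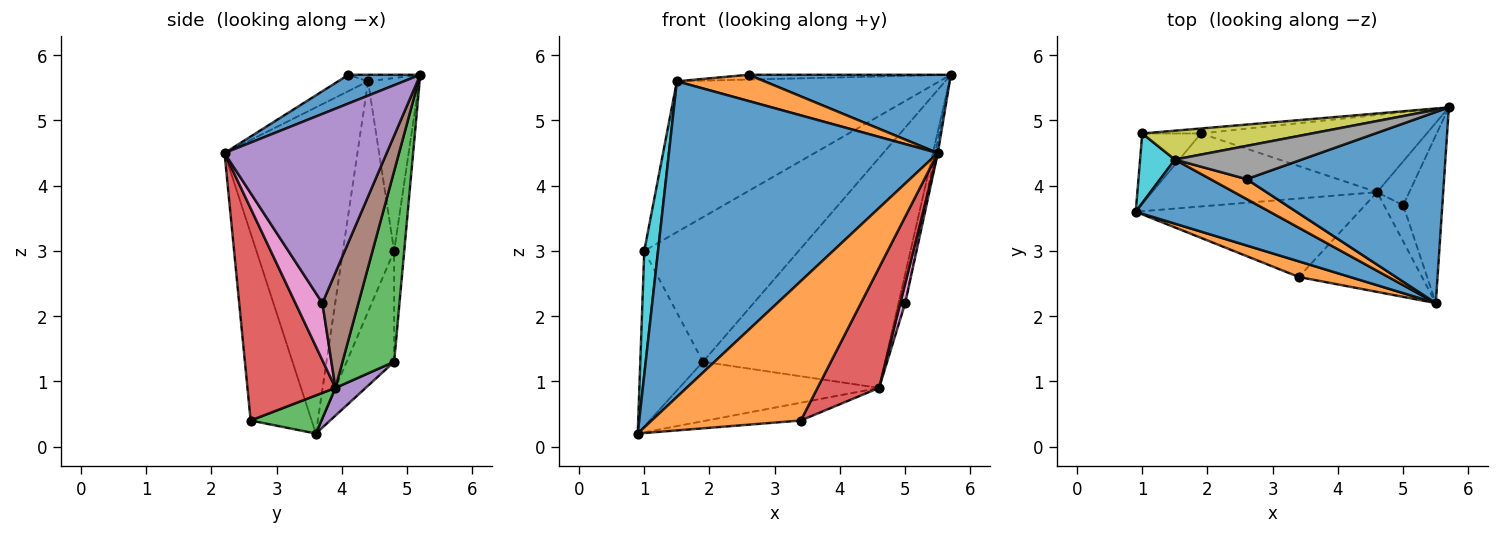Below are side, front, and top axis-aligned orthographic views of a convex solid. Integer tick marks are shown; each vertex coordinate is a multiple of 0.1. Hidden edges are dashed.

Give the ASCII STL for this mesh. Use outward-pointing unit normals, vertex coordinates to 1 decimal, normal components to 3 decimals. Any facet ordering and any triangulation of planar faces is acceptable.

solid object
 facet normal 0.133 -0.376 0.917
  outer loop
   vertex 2.6 4.1 5.7
   vertex 5.5 2.2 4.5
   vertex 5.7 5.2 5.7
  endloop
 endfacet
 facet normal -0.377 -0.921 0.103
  outer loop
   vertex 3.4 2.6 0.4
   vertex 5.5 2.2 4.5
   vertex 0.9 3.6 0.2
  endloop
 endfacet
 facet normal 0.164 0.218 -0.962
  outer loop
   vertex 3.4 2.6 0.4
   vertex 0.9 3.6 0.2
   vertex 4.6 3.9 0.9
  endloop
 endfacet
 facet normal 0.740 -0.518 -0.429
  outer loop
   vertex 3.4 2.6 0.4
   vertex 4.6 3.9 0.9
   vertex 5.5 2.2 4.5
  endloop
 endfacet
 facet normal 0.979 0.016 -0.203
  outer loop
   vertex 5.0 3.7 2.2
   vertex 5.7 5.2 5.7
   vertex 5.5 2.2 4.5
  endloop
 endfacet
 facet normal 0.948 0.175 -0.265
  outer loop
   vertex 5.0 3.7 2.2
   vertex 4.6 3.9 0.9
   vertex 5.7 5.2 5.7
  endloop
 endfacet
 facet normal 0.934 -0.169 -0.314
  outer loop
   vertex 5.0 3.7 2.2
   vertex 5.5 2.2 4.5
   vertex 4.6 3.9 0.9
  endloop
 endfacet
 facet normal -0.051 0.143 0.988
  outer loop
   vertex 1.5 4.4 5.6
   vertex 2.6 4.1 5.7
   vertex 5.7 5.2 5.7
  endloop
 endfacet
 facet normal -0.188 0.965 0.185
  outer loop
   vertex 1.5 4.4 5.6
   vertex 5.7 5.2 5.7
   vertex 1.0 4.8 3.0
  endloop
 endfacet
 facet normal -0.956 -0.257 0.144
  outer loop
   vertex 1.5 4.4 5.6
   vertex 1.0 4.8 3.0
   vertex 0.9 3.6 0.2
  endloop
 endfacet
 facet normal -0.436 -0.882 0.179
  outer loop
   vertex 1.5 4.4 5.6
   vertex 0.9 3.6 0.2
   vertex 5.5 2.2 4.5
  endloop
 endfacet
 facet normal -0.263 -0.769 0.583
  outer loop
   vertex 1.5 4.4 5.6
   vertex 5.5 2.2 4.5
   vertex 2.6 4.1 5.7
  endloop
 endfacet
 facet normal 0.260 0.915 -0.307
  outer loop
   vertex 1.9 4.8 1.3
   vertex 5.7 5.2 5.7
   vertex 4.6 3.9 0.9
  endloop
 endfacet
 facet normal -0.065 0.997 -0.034
  outer loop
   vertex 1.9 4.8 1.3
   vertex 1.0 4.8 3.0
   vertex 5.7 5.2 5.7
  endloop
 endfacet
 facet normal 0.095 0.628 -0.772
  outer loop
   vertex 1.9 4.8 1.3
   vertex 4.6 3.9 0.9
   vertex 0.9 3.6 0.2
  endloop
 endfacet
 facet normal -0.576 0.759 -0.305
  outer loop
   vertex 1.9 4.8 1.3
   vertex 0.9 3.6 0.2
   vertex 1.0 4.8 3.0
  endloop
 endfacet
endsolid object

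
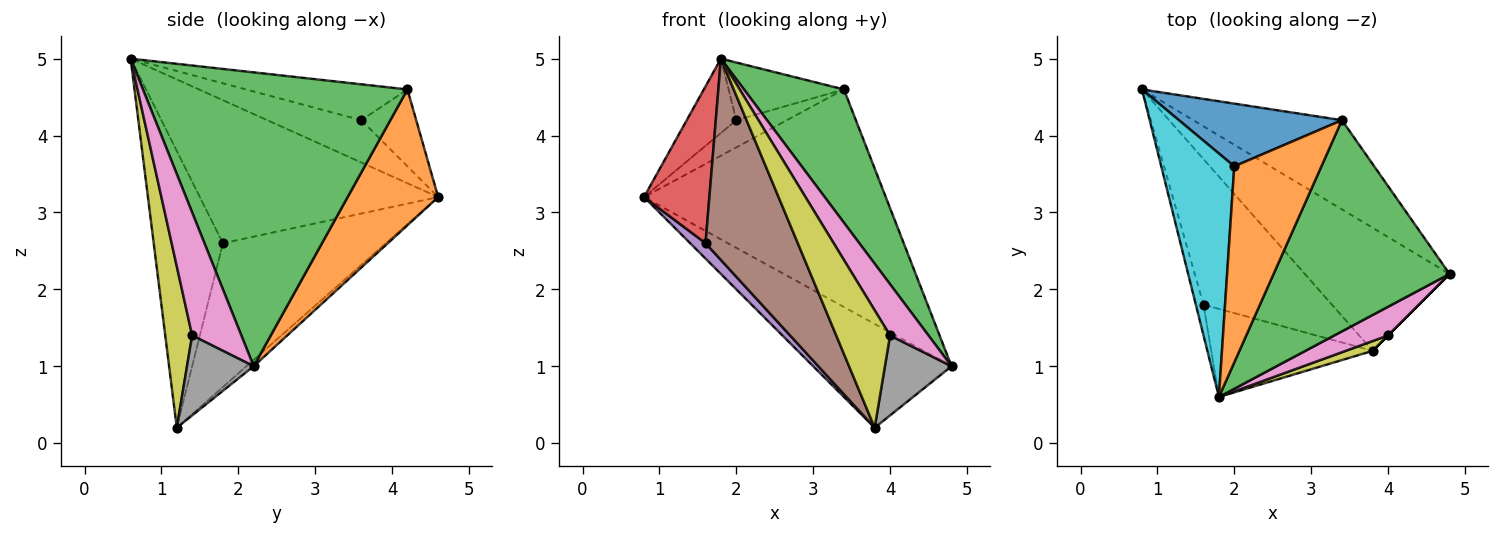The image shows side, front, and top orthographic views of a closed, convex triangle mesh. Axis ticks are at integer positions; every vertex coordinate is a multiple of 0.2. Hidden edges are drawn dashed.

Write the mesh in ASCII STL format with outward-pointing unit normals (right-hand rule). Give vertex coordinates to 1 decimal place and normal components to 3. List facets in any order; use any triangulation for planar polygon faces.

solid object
 facet normal -0.033 0.645 -0.764
  outer loop
   vertex 3.8 1.2 0.2
   vertex 0.8 4.6 3.2
   vertex 4.8 2.2 1.0
  endloop
 endfacet
 facet normal 0.327 0.874 -0.358
  outer loop
   vertex 3.4 4.2 4.6
   vertex 4.8 2.2 1.0
   vertex 0.8 4.6 3.2
  endloop
 endfacet
 facet normal 0.816 -0.308 0.489
  outer loop
   vertex 3.4 4.2 4.6
   vertex 1.8 0.6 5.0
   vertex 4.8 2.2 1.0
  endloop
 endfacet
 facet normal -0.963 -0.264 -0.052
  outer loop
   vertex 1.6 1.8 2.6
   vertex 1.8 0.6 5.0
   vertex 0.8 4.6 3.2
  endloop
 endfacet
 facet normal -0.744 -0.070 -0.664
  outer loop
   vertex 1.6 1.8 2.6
   vertex 0.8 4.6 3.2
   vertex 3.8 1.2 0.2
  endloop
 endfacet
 facet normal -0.566 -0.755 -0.330
  outer loop
   vertex 1.6 1.8 2.6
   vertex 3.8 1.2 0.2
   vertex 1.8 0.6 5.0
  endloop
 endfacet
 facet normal 0.745 -0.582 0.326
  outer loop
   vertex 4.0 1.4 1.4
   vertex 4.8 2.2 1.0
   vertex 1.8 0.6 5.0
  endloop
 endfacet
 facet normal 0.707 -0.707 0.000
  outer loop
   vertex 4.0 1.4 1.4
   vertex 3.8 1.2 0.2
   vertex 4.8 2.2 1.0
  endloop
 endfacet
 facet normal 0.446 -0.892 0.074
  outer loop
   vertex 4.0 1.4 1.4
   vertex 1.8 0.6 5.0
   vertex 3.8 1.2 0.2
  endloop
 endfacet
 facet normal -0.484 0.255 0.837
  outer loop
   vertex 2.0 3.6 4.2
   vertex 0.8 4.6 3.2
   vertex 1.8 0.6 5.0
  endloop
 endfacet
 facet normal -0.397 0.365 0.842
  outer loop
   vertex 2.0 3.6 4.2
   vertex 3.4 4.2 4.6
   vertex 0.8 4.6 3.2
  endloop
 endfacet
 facet normal -0.367 0.262 0.892
  outer loop
   vertex 2.0 3.6 4.2
   vertex 1.8 0.6 5.0
   vertex 3.4 4.2 4.6
  endloop
 endfacet
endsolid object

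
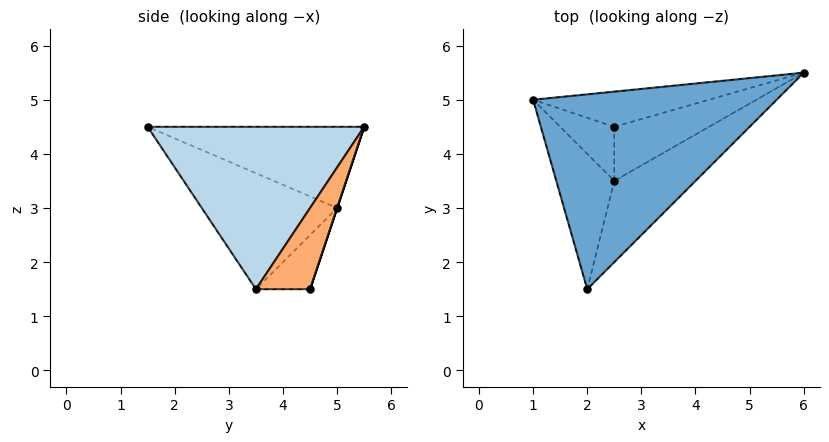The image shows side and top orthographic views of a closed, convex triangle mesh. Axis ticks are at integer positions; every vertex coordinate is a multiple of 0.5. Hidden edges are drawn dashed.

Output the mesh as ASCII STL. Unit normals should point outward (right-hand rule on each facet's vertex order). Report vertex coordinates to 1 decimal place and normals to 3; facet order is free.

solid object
 facet normal -0.302 0.302 0.905
  outer loop
   vertex 2.0 1.5 4.5
   vertex 6.0 5.5 4.5
   vertex 1.0 5.0 3.0
  endloop
 endfacet
 facet normal -0.816 -0.408 -0.408
  outer loop
   vertex 2.5 3.5 1.5
   vertex 2.0 1.5 4.5
   vertex 1.0 5.0 3.0
  endloop
 endfacet
 facet normal 0.667 -0.667 -0.333
  outer loop
   vertex 2.5 3.5 1.5
   vertex 6.0 5.5 4.5
   vertex 2.0 1.5 4.5
  endloop
 endfacet
 facet normal 0.000 0.949 -0.316
  outer loop
   vertex 2.5 4.5 1.5
   vertex 1.0 5.0 3.0
   vertex 6.0 5.5 4.5
  endloop
 endfacet
 facet normal -0.707 0.000 -0.707
  outer loop
   vertex 2.5 4.5 1.5
   vertex 2.5 3.5 1.5
   vertex 1.0 5.0 3.0
  endloop
 endfacet
 facet normal 0.651 0.000 -0.759
  outer loop
   vertex 2.5 4.5 1.5
   vertex 6.0 5.5 4.5
   vertex 2.5 3.5 1.5
  endloop
 endfacet
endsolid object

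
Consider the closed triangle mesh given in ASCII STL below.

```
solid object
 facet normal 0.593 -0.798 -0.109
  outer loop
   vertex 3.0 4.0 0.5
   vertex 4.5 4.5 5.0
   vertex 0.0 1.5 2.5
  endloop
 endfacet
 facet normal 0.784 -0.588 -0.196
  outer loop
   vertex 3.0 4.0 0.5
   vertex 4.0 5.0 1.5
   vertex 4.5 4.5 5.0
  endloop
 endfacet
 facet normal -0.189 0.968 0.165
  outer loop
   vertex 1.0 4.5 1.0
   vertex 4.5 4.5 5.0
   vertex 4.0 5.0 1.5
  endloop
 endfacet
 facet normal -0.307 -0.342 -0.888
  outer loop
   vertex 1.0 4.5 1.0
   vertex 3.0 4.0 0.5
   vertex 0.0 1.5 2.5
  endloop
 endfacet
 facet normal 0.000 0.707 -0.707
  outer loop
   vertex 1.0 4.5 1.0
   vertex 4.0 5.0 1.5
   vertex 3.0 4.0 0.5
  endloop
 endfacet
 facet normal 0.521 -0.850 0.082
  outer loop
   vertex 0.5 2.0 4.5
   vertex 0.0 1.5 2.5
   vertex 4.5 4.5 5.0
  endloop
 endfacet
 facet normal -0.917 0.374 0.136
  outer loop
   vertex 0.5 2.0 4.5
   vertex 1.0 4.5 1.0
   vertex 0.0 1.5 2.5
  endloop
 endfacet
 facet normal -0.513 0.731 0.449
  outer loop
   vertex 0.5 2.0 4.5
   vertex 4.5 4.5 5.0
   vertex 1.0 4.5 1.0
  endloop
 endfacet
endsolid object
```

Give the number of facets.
8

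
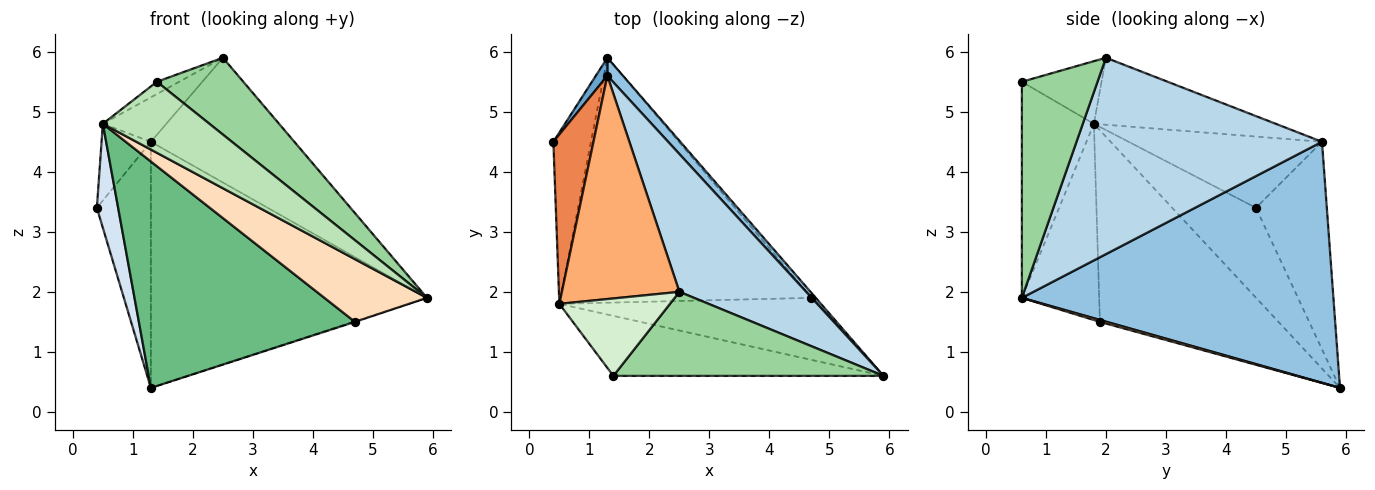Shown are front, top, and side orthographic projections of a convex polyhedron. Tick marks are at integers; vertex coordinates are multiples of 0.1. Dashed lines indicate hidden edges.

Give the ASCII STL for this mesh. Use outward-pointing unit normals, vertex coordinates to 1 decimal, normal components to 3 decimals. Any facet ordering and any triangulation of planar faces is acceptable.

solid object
 facet normal -0.794 0.606 0.044
  outer loop
   vertex 1.3 5.6 4.5
   vertex 1.3 5.9 0.4
   vertex 0.4 4.5 3.4
  endloop
 endfacet
 facet normal 0.747 0.662 0.048
  outer loop
   vertex 1.3 5.6 4.5
   vertex 5.9 0.6 1.9
   vertex 1.3 5.9 0.4
  endloop
 endfacet
 facet normal 0.754 0.441 0.487
  outer loop
   vertex 1.3 5.6 4.5
   vertex 2.5 2.0 5.9
   vertex 5.9 0.6 1.9
  endloop
 endfacet
 facet normal -0.898 -0.228 -0.376
  outer loop
   vertex 0.5 1.8 4.8
   vertex 0.4 4.5 3.4
   vertex 1.3 5.9 0.4
  endloop
 endfacet
 facet normal -0.851 0.217 0.479
  outer loop
   vertex 0.5 1.8 4.8
   vertex 1.3 5.6 4.5
   vertex 0.4 4.5 3.4
  endloop
 endfacet
 facet normal -0.488 0.170 0.856
  outer loop
   vertex 0.5 1.8 4.8
   vertex 2.5 2.0 5.9
   vertex 1.3 5.6 4.5
  endloop
 endfacet
 facet normal 0.406 0.096 -0.909
  outer loop
   vertex 4.7 1.9 1.5
   vertex 1.3 5.9 0.4
   vertex 5.9 0.6 1.9
  endloop
 endfacet
 facet normal -0.472 -0.627 -0.620
  outer loop
   vertex 4.7 1.9 1.5
   vertex 5.9 0.6 1.9
   vertex 0.5 1.8 4.8
  endloop
 endfacet
 facet normal -0.489 -0.592 -0.641
  outer loop
   vertex 4.7 1.9 1.5
   vertex 0.5 1.8 4.8
   vertex 1.3 5.9 0.4
  endloop
 endfacet
 facet normal 0.508 -0.581 0.636
  outer loop
   vertex 1.4 0.6 5.5
   vertex 5.9 0.6 1.9
   vertex 2.5 2.0 5.9
  endloop
 endfacet
 facet normal -0.459 -0.679 -0.574
  outer loop
   vertex 1.4 0.6 5.5
   vertex 0.5 1.8 4.8
   vertex 5.9 0.6 1.9
  endloop
 endfacet
 facet normal -0.488 0.137 0.862
  outer loop
   vertex 1.4 0.6 5.5
   vertex 2.5 2.0 5.9
   vertex 0.5 1.8 4.8
  endloop
 endfacet
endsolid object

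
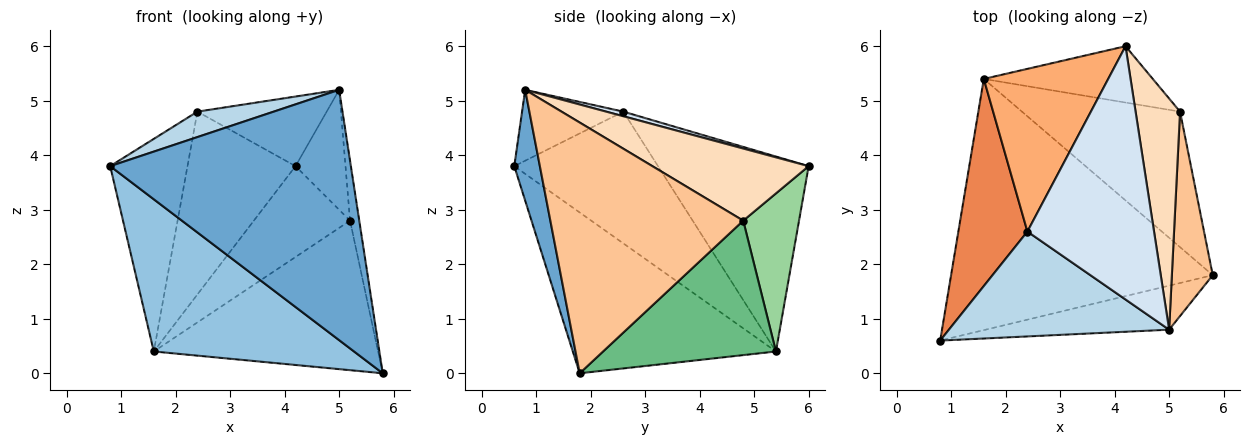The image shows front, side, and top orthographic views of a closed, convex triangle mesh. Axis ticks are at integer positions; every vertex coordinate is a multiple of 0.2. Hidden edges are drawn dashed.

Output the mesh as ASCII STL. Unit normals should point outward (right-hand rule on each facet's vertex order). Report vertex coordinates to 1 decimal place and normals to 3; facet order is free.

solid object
 facet normal 0.104 -0.980 -0.172
  outer loop
   vertex 5.0 0.8 5.2
   vertex 0.8 0.6 3.8
   vertex 5.8 1.8 0.0
  endloop
 endfacet
 facet normal -0.465 -0.459 -0.757
  outer loop
   vertex 1.6 5.4 0.4
   vertex 5.8 1.8 0.0
   vertex 0.8 0.6 3.8
  endloop
 endfacet
 facet normal -0.298 -0.225 0.928
  outer loop
   vertex 2.4 2.6 4.8
   vertex 0.8 0.6 3.8
   vertex 5.0 0.8 5.2
  endloop
 endfacet
 facet normal 0.035 0.265 0.964
  outer loop
   vertex 2.4 2.6 4.8
   vertex 5.0 0.8 5.2
   vertex 4.2 6.0 3.8
  endloop
 endfacet
 facet normal -0.800 0.430 0.419
  outer loop
   vertex 2.4 2.6 4.8
   vertex 1.6 5.4 0.4
   vertex 0.8 0.6 3.8
  endloop
 endfacet
 facet normal -0.721 0.517 0.460
  outer loop
   vertex 2.4 2.6 4.8
   vertex 4.2 6.0 3.8
   vertex 1.6 5.4 0.4
  endloop
 endfacet
 facet normal 0.986 0.047 0.161
  outer loop
   vertex 5.2 4.8 2.8
   vertex 5.0 0.8 5.2
   vertex 5.8 1.8 0.0
  endloop
 endfacet
 facet normal 0.821 0.263 0.506
  outer loop
   vertex 5.2 4.8 2.8
   vertex 4.2 6.0 3.8
   vertex 5.0 0.8 5.2
  endloop
 endfacet
 facet normal 0.496 0.643 -0.583
  outer loop
   vertex 5.2 4.8 2.8
   vertex 5.8 1.8 0.0
   vertex 1.6 5.4 0.4
  endloop
 endfacet
 facet normal 0.442 0.762 -0.473
  outer loop
   vertex 5.2 4.8 2.8
   vertex 1.6 5.4 0.4
   vertex 4.2 6.0 3.8
  endloop
 endfacet
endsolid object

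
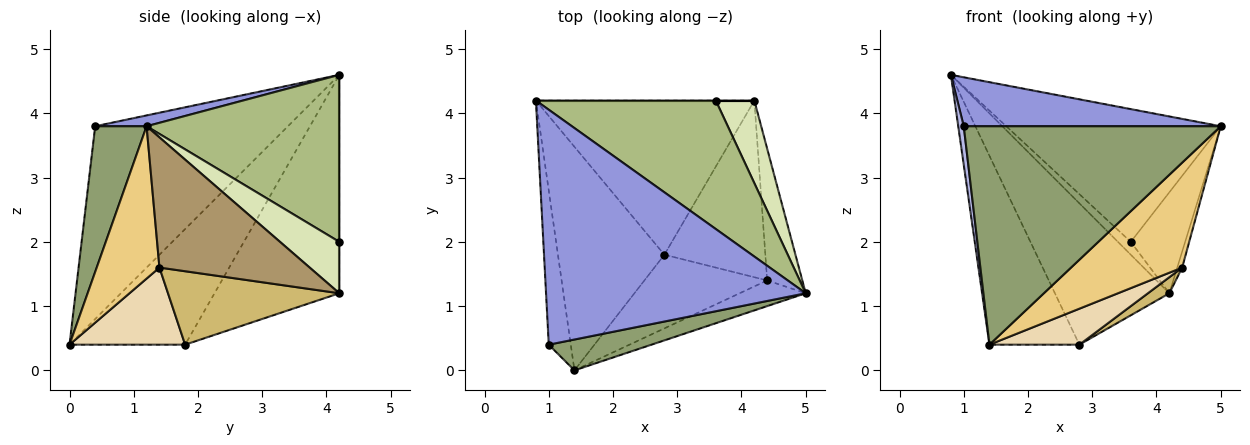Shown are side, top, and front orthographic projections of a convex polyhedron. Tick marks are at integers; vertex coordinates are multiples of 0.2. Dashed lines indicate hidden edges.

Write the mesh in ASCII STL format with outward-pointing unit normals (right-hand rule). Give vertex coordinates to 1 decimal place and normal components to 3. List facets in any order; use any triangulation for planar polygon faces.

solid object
 facet normal -0.639 0.497 -0.588
  outer loop
   vertex 2.8 1.8 0.4
   vertex 1.4 0.0 0.4
   vertex 0.8 4.2 4.6
  endloop
 endfacet
 facet normal -0.593 0.544 -0.593
  outer loop
   vertex 4.2 4.2 1.2
   vertex 2.8 1.8 0.4
   vertex 0.8 4.2 4.6
  endloop
 endfacet
 facet normal 0.041 -0.204 0.978
  outer loop
   vertex 1.0 0.4 3.8
   vertex 5.0 1.2 3.8
   vertex 0.8 4.2 4.6
  endloop
 endfacet
 facet normal -0.993 -0.028 -0.114
  outer loop
   vertex 1.0 0.4 3.8
   vertex 0.8 4.2 4.6
   vertex 1.4 0.0 0.4
  endloop
 endfacet
 facet normal 0.194 -0.971 0.137
  outer loop
   vertex 1.0 0.4 3.8
   vertex 1.4 0.0 0.4
   vertex 5.0 1.2 3.8
  endloop
 endfacet
 facet normal 0.542 0.604 0.584
  outer loop
   vertex 3.6 4.2 2.0
   vertex 0.8 4.2 4.6
   vertex 5.0 1.2 3.8
  endloop
 endfacet
 facet normal 0.000 1.000 0.000
  outer loop
   vertex 3.6 4.2 2.0
   vertex 4.2 4.2 1.2
   vertex 0.8 4.2 4.6
  endloop
 endfacet
 facet normal 0.645 0.591 0.484
  outer loop
   vertex 3.6 4.2 2.0
   vertex 5.0 1.2 3.8
   vertex 4.2 4.2 1.2
  endloop
 endfacet
 facet normal 0.965 0.032 -0.260
  outer loop
   vertex 4.4 1.4 1.6
   vertex 4.2 4.2 1.2
   vertex 5.0 1.2 3.8
  endloop
 endfacet
 facet normal 0.587 -0.073 -0.807
  outer loop
   vertex 4.4 1.4 1.6
   vertex 2.8 1.8 0.4
   vertex 4.2 4.2 1.2
  endloop
 endfacet
 facet normal 0.481 -0.852 -0.209
  outer loop
   vertex 4.4 1.4 1.6
   vertex 5.0 1.2 3.8
   vertex 1.4 0.0 0.4
  endloop
 endfacet
 facet normal 0.491 -0.382 -0.783
  outer loop
   vertex 4.4 1.4 1.6
   vertex 1.4 0.0 0.4
   vertex 2.8 1.8 0.4
  endloop
 endfacet
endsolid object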